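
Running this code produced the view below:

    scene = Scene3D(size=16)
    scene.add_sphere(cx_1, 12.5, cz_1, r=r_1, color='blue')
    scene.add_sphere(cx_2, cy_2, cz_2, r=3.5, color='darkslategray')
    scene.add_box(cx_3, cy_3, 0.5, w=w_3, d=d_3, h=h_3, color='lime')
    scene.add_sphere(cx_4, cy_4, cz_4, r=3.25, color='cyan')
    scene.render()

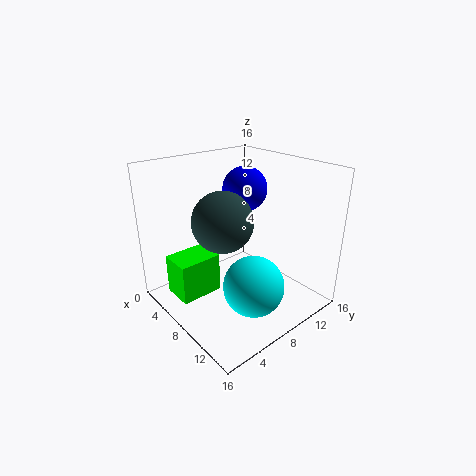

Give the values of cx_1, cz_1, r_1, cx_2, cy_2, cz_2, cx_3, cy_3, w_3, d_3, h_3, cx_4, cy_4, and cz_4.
cx_1 = 4; cz_1 = 11.75; r_1 = 2.75; cx_2 = 6.25; cy_2 = 7.25; cz_2 = 9.5; cx_3 = 2; cy_3 = 2; w_3 = 3.75; d_3 = 5; h_3 = 4.75; cx_4 = 11.75; cy_4 = 7; cz_4 = 4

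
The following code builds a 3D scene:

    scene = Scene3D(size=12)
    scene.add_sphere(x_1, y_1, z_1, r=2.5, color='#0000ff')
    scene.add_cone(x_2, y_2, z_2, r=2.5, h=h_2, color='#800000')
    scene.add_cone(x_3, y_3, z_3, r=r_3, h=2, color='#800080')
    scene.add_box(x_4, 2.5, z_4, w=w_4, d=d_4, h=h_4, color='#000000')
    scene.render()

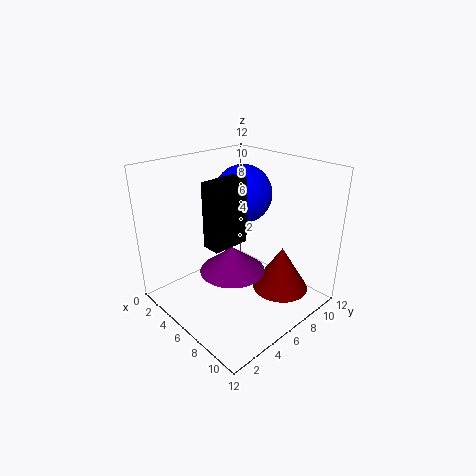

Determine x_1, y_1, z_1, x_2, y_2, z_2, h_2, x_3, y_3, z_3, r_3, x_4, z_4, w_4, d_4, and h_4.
x_1 = 4.5
y_1 = 8
z_1 = 9
x_2 = 8
y_2 = 9.5
z_2 = 0.5
h_2 = 4
x_3 = 7.5
y_3 = 4
z_3 = 4.5
r_3 = 2.5
x_4 = 6
z_4 = 6.5
w_4 = 1.5
d_4 = 3
h_4 = 5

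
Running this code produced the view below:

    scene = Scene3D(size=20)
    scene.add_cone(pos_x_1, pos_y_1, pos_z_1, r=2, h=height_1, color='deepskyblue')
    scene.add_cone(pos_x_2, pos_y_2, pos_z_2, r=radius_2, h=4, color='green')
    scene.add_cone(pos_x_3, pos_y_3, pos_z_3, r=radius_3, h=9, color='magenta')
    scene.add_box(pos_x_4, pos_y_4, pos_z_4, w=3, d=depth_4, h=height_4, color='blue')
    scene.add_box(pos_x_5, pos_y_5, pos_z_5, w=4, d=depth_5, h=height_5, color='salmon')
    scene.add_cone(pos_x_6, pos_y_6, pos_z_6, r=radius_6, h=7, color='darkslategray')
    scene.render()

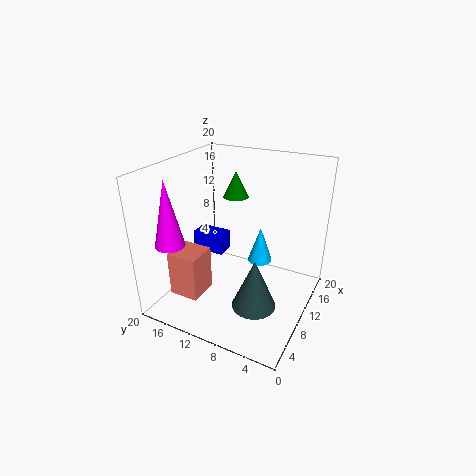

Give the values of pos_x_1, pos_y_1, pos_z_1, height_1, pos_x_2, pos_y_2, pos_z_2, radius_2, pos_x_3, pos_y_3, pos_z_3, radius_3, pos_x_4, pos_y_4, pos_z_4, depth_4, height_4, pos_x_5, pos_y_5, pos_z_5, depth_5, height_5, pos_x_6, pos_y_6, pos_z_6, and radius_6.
pos_x_1 = 18
pos_y_1 = 10
pos_z_1 = 2
height_1 = 6
pos_x_2 = 17
pos_y_2 = 14
pos_z_2 = 13
radius_2 = 2
pos_x_3 = 4
pos_y_3 = 17
pos_z_3 = 10
radius_3 = 2
pos_x_4 = 12
pos_y_4 = 14
pos_z_4 = 5
depth_4 = 5
height_4 = 3
pos_x_5 = 2
pos_y_5 = 12
pos_z_5 = 4
depth_5 = 4
height_5 = 6
pos_x_6 = 7
pos_y_6 = 6
pos_z_6 = 2
radius_6 = 3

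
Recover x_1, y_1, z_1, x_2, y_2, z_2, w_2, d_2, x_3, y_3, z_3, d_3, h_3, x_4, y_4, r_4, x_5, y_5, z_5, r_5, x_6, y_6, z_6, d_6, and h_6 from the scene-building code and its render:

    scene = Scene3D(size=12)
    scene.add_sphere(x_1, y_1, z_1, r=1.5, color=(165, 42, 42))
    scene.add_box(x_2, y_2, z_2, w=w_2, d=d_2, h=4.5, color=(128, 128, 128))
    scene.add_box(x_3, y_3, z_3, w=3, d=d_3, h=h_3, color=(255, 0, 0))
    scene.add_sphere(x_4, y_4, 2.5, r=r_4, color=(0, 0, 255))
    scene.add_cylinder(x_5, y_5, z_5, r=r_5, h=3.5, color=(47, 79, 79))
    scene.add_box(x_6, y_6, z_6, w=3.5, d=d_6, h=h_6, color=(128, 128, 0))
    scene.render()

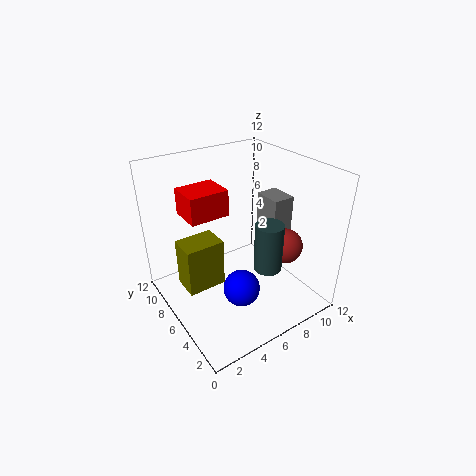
x_1 = 9.5, y_1 = 4, z_1 = 5, x_2 = 9.5, y_2 = 5.5, z_2 = 4, w_2 = 2, d_2 = 2.5, x_3 = 1.5, y_3 = 5, z_3 = 9, d_3 = 2.5, h_3 = 2, x_4 = 5, y_4 = 4, r_4 = 1.5, x_5 = 5.5, y_5 = 1.5, z_5 = 6, r_5 = 1, x_6 = 2, y_6 = 7.5, z_6 = 0.5, d_6 = 2.5, h_6 = 4.5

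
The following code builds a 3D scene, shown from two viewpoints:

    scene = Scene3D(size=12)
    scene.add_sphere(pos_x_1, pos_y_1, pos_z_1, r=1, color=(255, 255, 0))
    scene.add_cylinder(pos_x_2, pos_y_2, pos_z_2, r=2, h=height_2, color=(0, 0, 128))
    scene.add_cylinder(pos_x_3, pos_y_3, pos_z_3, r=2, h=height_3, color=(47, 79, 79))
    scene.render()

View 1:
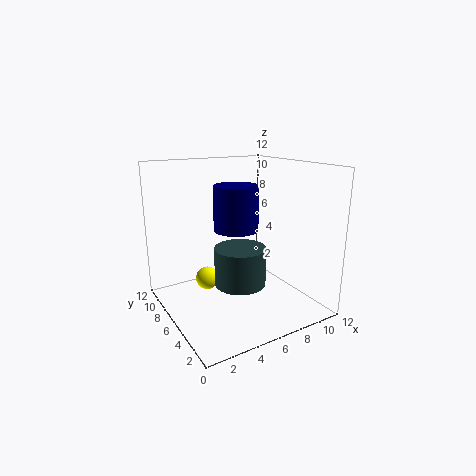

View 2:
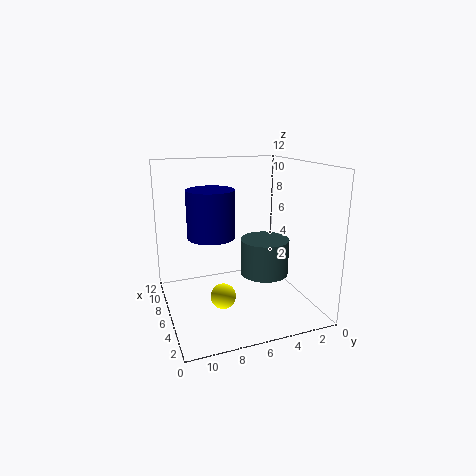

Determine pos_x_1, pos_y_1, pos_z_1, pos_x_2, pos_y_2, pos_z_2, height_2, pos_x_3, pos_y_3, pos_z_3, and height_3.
pos_x_1 = 4; pos_y_1 = 8; pos_z_1 = 2; pos_x_2 = 7; pos_y_2 = 8; pos_z_2 = 6; height_2 = 4; pos_x_3 = 5; pos_y_3 = 4; pos_z_3 = 3; height_3 = 3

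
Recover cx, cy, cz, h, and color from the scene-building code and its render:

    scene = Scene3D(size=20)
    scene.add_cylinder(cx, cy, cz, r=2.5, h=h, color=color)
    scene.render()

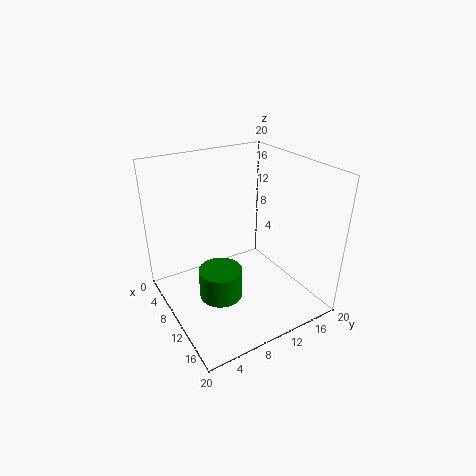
cx = 16
cy = 4
cz = 7
h = 3.5
color = 'green'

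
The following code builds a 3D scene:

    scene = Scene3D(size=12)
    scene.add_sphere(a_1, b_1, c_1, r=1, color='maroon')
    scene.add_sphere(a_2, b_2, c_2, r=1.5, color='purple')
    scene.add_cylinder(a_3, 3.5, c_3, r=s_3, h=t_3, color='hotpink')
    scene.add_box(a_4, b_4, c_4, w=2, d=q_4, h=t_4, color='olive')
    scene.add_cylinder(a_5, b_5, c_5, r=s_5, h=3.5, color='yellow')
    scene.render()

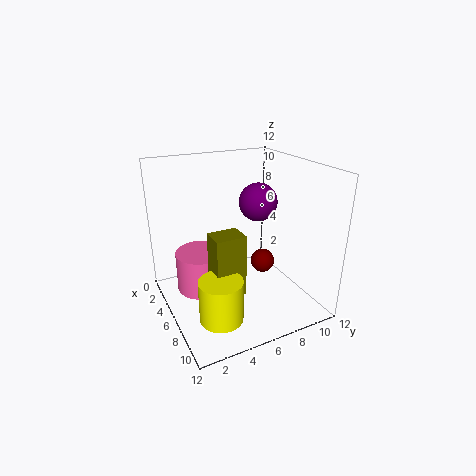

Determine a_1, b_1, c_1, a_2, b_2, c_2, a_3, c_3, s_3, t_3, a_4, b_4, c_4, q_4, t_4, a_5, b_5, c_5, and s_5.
a_1 = 6.75; b_1 = 8; c_1 = 3.75; a_2 = 7; b_2 = 7.25; c_2 = 9.25; a_3 = 3.75; c_3 = 0.75; s_3 = 2.25; t_3 = 3.5; a_4 = 6; b_4 = 3.25; c_4 = 1.75; q_4 = 2.5; t_4 = 5.25; a_5 = 8.5; b_5 = 3.25; c_5 = 0.5; s_5 = 1.75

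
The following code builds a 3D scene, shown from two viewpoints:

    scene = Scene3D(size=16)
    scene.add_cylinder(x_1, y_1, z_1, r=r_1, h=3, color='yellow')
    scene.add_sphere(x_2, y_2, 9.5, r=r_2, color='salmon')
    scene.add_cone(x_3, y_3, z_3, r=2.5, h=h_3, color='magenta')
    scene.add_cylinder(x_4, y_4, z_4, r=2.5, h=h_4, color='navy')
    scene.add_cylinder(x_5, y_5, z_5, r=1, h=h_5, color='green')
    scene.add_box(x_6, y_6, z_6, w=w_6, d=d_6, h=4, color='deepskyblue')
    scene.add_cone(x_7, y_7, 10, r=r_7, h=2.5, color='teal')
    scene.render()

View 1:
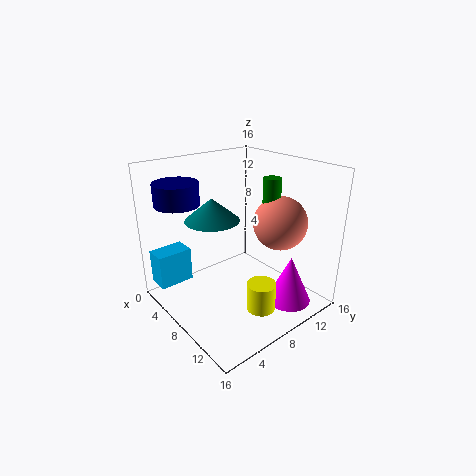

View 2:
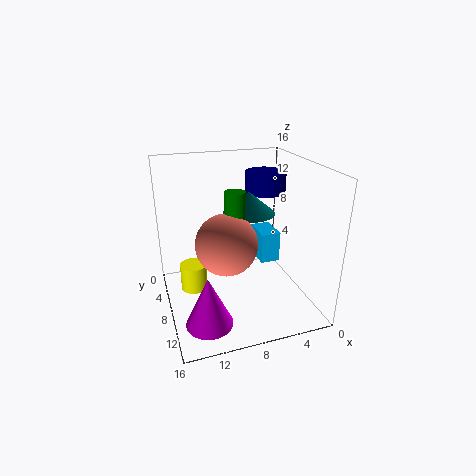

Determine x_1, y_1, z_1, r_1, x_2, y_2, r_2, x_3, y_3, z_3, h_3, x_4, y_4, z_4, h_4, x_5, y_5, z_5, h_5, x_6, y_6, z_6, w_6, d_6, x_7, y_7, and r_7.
x_1 = 13, y_1 = 7, z_1 = 2, r_1 = 1.5, x_2 = 10.5, y_2 = 12, r_2 = 3, x_3 = 12.5, y_3 = 12, z_3 = 0.5, h_3 = 5.5, x_4 = 3, y_4 = 3.5, z_4 = 11.5, h_4 = 2.5, x_5 = 9.5, y_5 = 11.5, z_5 = 8, h_5 = 6.5, x_6 = 1, y_6 = 0.5, z_6 = 2, w_6 = 2.5, d_6 = 4, x_7 = 6, y_7 = 6, r_7 = 3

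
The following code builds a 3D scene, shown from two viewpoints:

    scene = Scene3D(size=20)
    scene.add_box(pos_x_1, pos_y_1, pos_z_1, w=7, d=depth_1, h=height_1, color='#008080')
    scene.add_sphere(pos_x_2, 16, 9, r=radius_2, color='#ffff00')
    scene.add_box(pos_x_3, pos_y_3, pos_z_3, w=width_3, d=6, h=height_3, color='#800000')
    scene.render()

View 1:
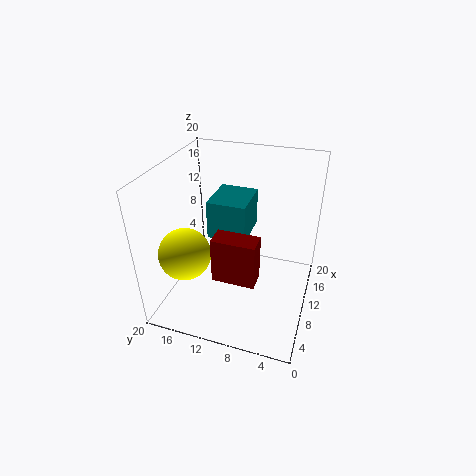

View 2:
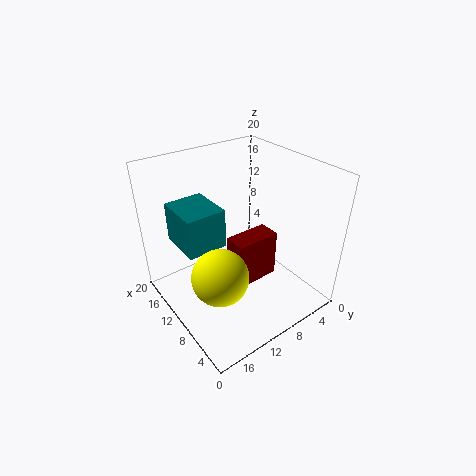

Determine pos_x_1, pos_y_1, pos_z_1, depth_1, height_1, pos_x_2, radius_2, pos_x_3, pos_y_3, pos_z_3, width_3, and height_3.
pos_x_1 = 13
pos_y_1 = 10
pos_z_1 = 7
depth_1 = 6
height_1 = 6
pos_x_2 = 5.5
radius_2 = 3.5
pos_x_3 = 6
pos_y_3 = 6.5
pos_z_3 = 5
width_3 = 3
height_3 = 6.5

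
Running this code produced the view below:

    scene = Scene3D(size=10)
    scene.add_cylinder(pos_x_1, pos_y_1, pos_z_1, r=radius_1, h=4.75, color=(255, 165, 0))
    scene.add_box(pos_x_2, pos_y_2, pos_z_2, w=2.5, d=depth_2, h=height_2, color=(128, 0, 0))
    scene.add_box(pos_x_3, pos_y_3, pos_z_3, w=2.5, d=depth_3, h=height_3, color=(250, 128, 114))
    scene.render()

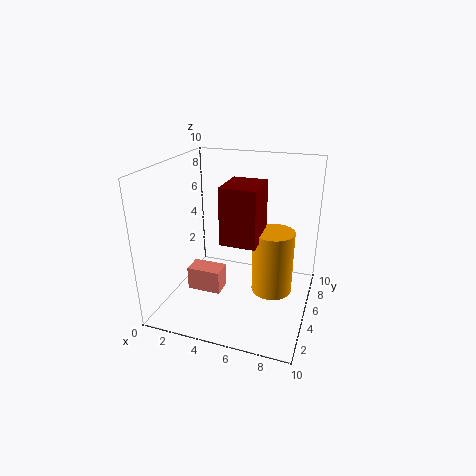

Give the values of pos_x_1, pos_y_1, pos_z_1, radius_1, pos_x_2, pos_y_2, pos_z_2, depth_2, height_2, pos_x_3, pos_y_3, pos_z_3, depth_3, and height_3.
pos_x_1 = 7.25
pos_y_1 = 6.25
pos_z_1 = 0.5
radius_1 = 1.5
pos_x_2 = 4
pos_y_2 = 4
pos_z_2 = 4.75
depth_2 = 3
height_2 = 4
pos_x_3 = 1.25
pos_y_3 = 4.25
pos_z_3 = 0.5
depth_3 = 1.5
height_3 = 1.75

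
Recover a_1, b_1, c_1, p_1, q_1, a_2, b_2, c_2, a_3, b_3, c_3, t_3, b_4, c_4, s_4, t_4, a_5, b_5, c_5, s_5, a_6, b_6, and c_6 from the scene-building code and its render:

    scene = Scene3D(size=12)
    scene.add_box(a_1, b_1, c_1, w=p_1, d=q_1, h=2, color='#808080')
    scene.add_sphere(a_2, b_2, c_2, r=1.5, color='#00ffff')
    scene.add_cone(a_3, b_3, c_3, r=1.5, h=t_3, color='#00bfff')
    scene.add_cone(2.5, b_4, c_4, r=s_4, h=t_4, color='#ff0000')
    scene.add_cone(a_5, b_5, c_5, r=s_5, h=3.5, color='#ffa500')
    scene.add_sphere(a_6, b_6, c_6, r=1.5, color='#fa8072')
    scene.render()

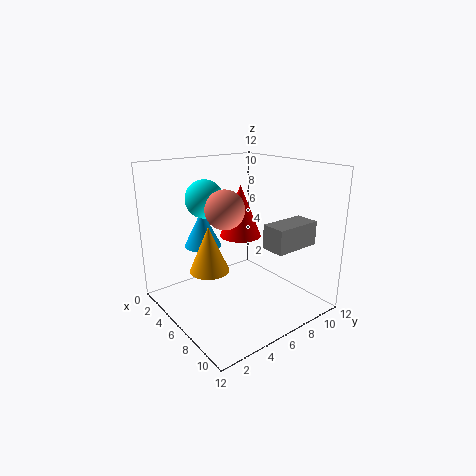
a_1 = 8; b_1 = 7; c_1 = 5.5; p_1 = 2; q_1 = 4; a_2 = 5; b_2 = 3.5; c_2 = 9.5; a_3 = 4.5; b_3 = 3.5; c_3 = 5.5; t_3 = 3; b_4 = 9; c_4 = 4.5; s_4 = 2; t_4 = 5; a_5 = 7; b_5 = 2.5; c_5 = 4.5; s_5 = 1.5; a_6 = 7; b_6 = 4; c_6 = 9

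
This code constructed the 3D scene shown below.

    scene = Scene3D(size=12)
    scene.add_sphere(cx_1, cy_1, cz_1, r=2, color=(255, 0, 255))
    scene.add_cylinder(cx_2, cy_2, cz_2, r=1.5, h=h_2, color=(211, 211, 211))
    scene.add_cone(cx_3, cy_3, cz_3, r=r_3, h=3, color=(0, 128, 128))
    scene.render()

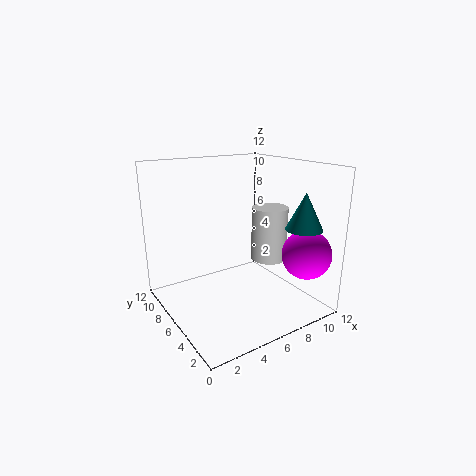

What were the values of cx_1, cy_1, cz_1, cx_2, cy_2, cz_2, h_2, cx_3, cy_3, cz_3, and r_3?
cx_1 = 10
cy_1 = 2
cz_1 = 5
cx_2 = 8.5
cy_2 = 5
cz_2 = 4
h_2 = 4.5
cx_3 = 10
cy_3 = 2.5
cz_3 = 7
r_3 = 1.5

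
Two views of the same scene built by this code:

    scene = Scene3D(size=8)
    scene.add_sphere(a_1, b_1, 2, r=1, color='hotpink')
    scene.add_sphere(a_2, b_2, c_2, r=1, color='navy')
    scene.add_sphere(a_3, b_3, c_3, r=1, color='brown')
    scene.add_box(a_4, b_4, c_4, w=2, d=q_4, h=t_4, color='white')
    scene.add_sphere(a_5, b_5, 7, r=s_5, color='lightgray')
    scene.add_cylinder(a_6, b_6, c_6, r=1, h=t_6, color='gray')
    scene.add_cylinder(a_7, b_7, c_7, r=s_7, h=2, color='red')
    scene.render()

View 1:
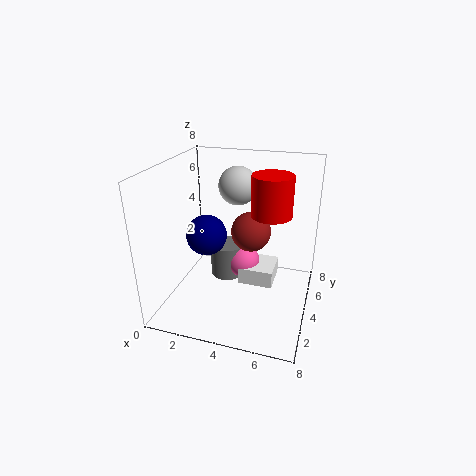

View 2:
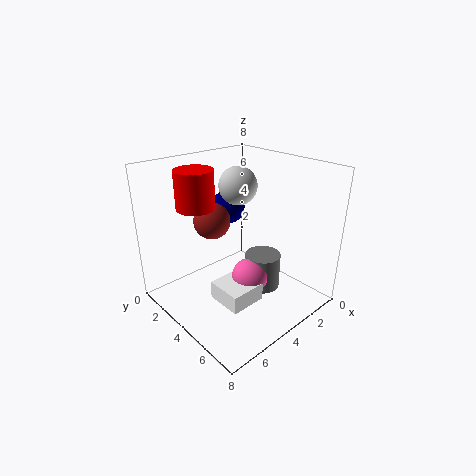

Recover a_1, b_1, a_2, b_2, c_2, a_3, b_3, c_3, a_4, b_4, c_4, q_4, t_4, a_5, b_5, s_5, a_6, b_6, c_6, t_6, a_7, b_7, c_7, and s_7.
a_1 = 4; b_1 = 5; a_2 = 3; b_2 = 2; c_2 = 5; a_3 = 5; b_3 = 3; c_3 = 5; a_4 = 4; b_4 = 4; c_4 = 1; q_4 = 2; t_4 = 1; a_5 = 4; b_5 = 4; s_5 = 1; a_6 = 3; b_6 = 5; c_6 = 1; t_6 = 2; a_7 = 6; b_7 = 3; c_7 = 6; s_7 = 1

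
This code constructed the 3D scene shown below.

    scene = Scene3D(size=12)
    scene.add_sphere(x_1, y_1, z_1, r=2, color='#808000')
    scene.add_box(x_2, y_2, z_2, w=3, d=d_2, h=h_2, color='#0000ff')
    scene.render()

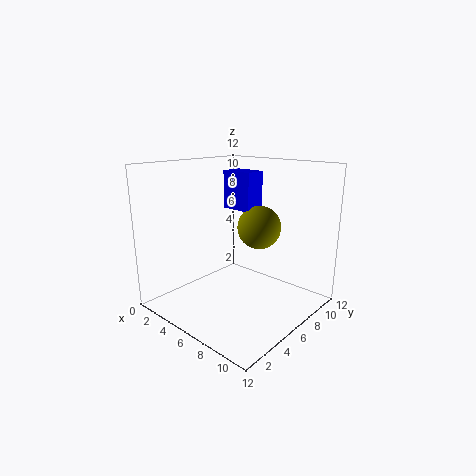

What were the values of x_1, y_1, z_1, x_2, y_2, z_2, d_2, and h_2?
x_1 = 5.5, y_1 = 9.5, z_1 = 6, x_2 = 2, y_2 = 8.5, z_2 = 7.5, d_2 = 2, h_2 = 3.5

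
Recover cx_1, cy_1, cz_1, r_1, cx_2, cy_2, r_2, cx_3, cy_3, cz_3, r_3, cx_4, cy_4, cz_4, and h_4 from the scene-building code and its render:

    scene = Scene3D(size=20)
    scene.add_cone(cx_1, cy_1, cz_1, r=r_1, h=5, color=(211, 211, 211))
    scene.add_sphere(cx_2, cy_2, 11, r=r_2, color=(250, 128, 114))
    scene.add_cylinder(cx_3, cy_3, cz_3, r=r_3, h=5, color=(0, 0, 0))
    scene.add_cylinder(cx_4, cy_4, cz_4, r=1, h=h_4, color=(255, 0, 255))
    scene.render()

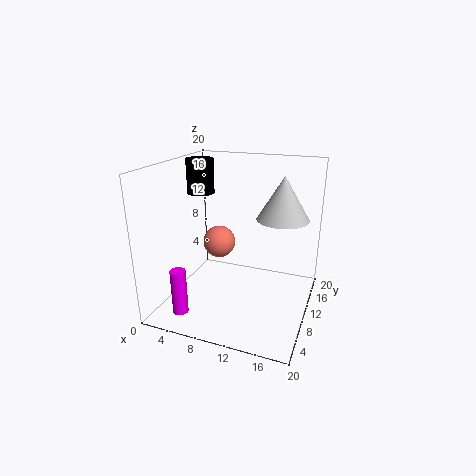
cx_1 = 17; cy_1 = 6; cz_1 = 15; r_1 = 3; cx_2 = 9; cy_2 = 6; r_2 = 2; cx_3 = 3; cy_3 = 13; cz_3 = 15; r_3 = 2; cx_4 = 5; cy_4 = 2; cz_4 = 2; h_4 = 6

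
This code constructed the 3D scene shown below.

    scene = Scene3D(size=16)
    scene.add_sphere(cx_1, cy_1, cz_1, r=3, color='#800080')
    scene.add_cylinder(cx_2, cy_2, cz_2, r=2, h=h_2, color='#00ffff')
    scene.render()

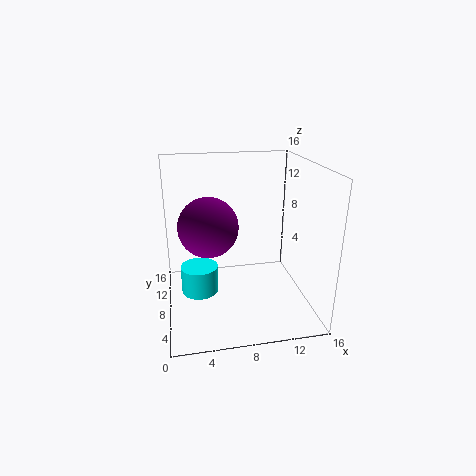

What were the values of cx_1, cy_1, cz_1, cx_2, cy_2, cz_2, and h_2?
cx_1 = 4.5
cy_1 = 5.5
cz_1 = 10.5
cx_2 = 3.5
cy_2 = 7
cz_2 = 2.5
h_2 = 3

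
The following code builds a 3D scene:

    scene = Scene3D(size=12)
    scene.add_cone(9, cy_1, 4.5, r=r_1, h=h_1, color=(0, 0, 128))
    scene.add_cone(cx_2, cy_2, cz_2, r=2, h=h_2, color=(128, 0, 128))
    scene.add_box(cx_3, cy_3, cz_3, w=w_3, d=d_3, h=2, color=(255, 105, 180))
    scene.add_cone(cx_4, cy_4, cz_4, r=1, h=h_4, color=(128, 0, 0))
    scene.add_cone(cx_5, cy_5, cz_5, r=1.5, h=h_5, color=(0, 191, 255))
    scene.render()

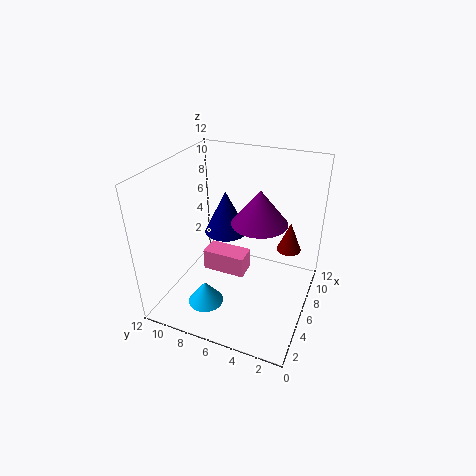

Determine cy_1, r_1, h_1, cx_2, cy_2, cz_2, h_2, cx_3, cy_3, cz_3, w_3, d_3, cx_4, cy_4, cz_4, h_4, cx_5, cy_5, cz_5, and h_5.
cy_1 = 8.5; r_1 = 2; h_1 = 4; cx_2 = 4; cy_2 = 3.5; cz_2 = 9; h_2 = 2.5; cx_3 = 7; cy_3 = 6; cz_3 = 1; w_3 = 2; d_3 = 4; cx_4 = 7.5; cy_4 = 2; cz_4 = 5; h_4 = 2.5; cx_5 = 3.5; cy_5 = 8; cz_5 = 0.5; h_5 = 2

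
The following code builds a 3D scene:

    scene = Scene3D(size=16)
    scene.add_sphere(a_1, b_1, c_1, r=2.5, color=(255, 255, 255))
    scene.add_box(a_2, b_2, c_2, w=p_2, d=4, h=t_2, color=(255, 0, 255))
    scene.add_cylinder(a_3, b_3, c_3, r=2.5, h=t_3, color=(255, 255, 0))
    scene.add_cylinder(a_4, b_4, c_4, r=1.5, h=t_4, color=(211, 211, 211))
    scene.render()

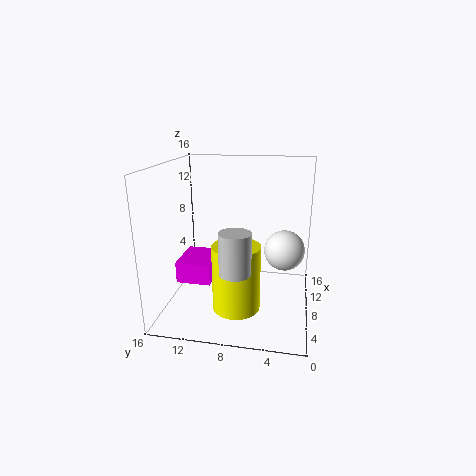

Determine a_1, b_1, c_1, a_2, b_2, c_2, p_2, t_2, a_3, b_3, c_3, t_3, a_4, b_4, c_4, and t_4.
a_1 = 12.5, b_1 = 3, c_1 = 5, a_2 = 6.5, b_2 = 11, c_2 = 2.5, p_2 = 5, t_2 = 2.5, a_3 = 4.5, b_3 = 7.5, c_3 = 1.5, t_3 = 7, a_4 = 1.5, b_4 = 7, c_4 = 7, t_4 = 4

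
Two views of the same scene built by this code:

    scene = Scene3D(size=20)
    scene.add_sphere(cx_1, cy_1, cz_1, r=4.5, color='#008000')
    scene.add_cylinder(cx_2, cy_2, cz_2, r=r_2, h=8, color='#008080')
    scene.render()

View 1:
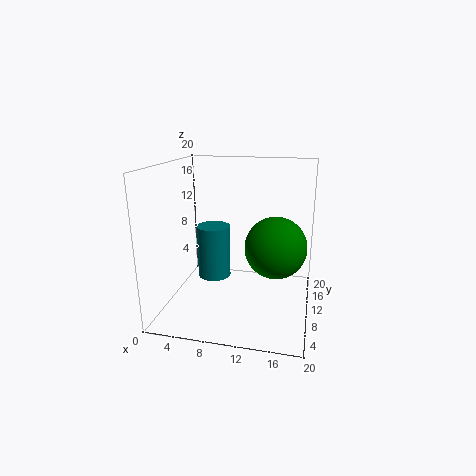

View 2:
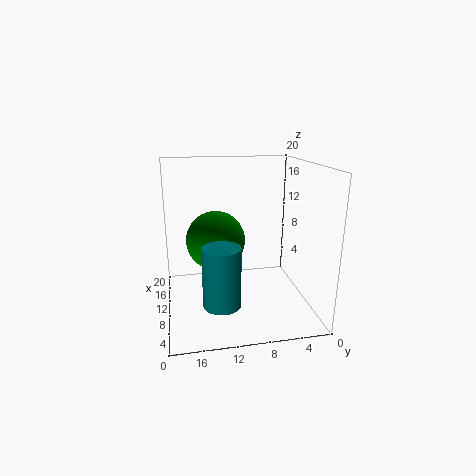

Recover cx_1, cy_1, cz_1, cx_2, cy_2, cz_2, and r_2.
cx_1 = 15
cy_1 = 12.5
cz_1 = 8
cx_2 = 5.5
cy_2 = 13
cz_2 = 2.5
r_2 = 2.5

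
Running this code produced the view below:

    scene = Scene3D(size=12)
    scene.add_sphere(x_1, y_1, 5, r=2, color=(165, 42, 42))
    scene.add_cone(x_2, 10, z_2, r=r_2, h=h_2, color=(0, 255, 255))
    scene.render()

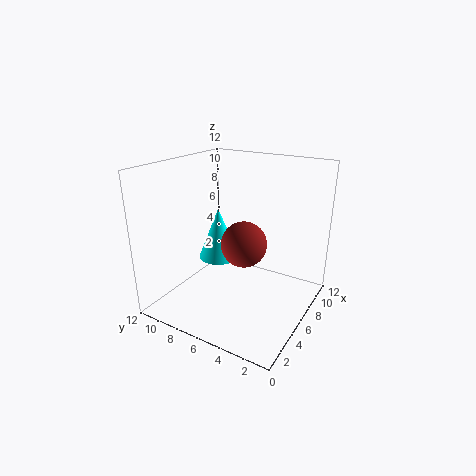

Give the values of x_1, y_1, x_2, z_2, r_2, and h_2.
x_1 = 7
y_1 = 6
x_2 = 9
z_2 = 2
r_2 = 2
h_2 = 5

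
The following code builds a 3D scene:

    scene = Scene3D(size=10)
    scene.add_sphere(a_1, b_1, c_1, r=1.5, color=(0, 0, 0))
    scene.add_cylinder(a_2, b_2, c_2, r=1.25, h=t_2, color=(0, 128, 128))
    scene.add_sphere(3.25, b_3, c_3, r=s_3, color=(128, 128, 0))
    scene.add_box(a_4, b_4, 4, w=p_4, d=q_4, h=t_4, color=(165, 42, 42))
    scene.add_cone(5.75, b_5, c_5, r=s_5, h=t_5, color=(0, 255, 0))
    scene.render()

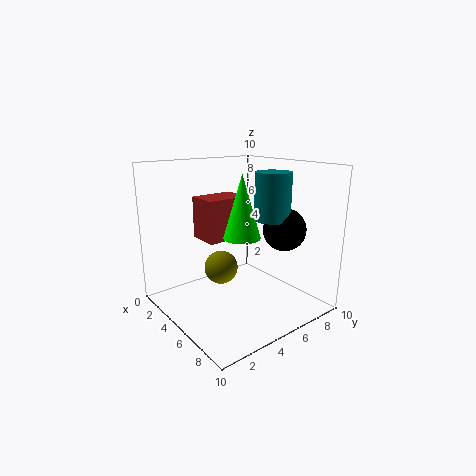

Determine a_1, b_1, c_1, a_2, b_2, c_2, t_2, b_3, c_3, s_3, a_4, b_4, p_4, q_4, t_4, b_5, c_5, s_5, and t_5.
a_1 = 6.75; b_1 = 7.75; c_1 = 5.5; a_2 = 6.25; b_2 = 7; c_2 = 6.25; t_2 = 3.25; b_3 = 4.75; c_3 = 2.25; s_3 = 1.25; a_4 = 0.25; b_4 = 4.25; p_4 = 2.5; q_4 = 3.5; t_4 = 3.25; b_5 = 4.75; c_5 = 5.25; s_5 = 1.25; t_5 = 4.25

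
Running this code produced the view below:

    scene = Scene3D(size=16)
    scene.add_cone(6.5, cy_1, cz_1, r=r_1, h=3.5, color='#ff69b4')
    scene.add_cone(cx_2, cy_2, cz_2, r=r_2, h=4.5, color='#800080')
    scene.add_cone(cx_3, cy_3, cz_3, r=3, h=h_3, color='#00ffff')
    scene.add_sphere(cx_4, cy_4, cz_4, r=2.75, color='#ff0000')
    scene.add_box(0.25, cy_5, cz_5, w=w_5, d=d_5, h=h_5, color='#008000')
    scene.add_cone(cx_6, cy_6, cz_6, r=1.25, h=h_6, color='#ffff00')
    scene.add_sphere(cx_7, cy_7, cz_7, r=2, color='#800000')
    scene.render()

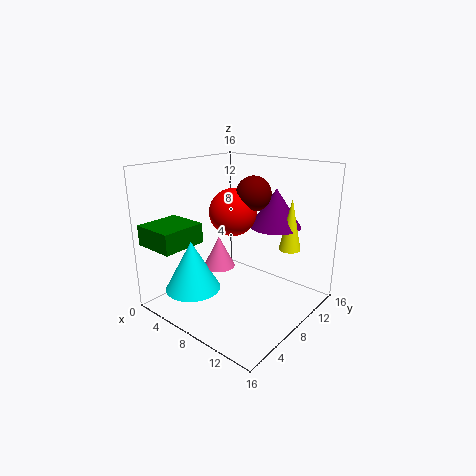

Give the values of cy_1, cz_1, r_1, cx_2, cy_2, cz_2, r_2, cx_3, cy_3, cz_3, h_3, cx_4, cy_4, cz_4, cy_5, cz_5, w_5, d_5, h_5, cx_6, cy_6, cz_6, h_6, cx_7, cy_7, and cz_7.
cy_1 = 6.5; cz_1 = 4.75; r_1 = 1.75; cx_2 = 9.75; cy_2 = 12.75; cz_2 = 8.5; r_2 = 3; cx_3 = 5.25; cy_3 = 3.5; cz_3 = 2.75; h_3 = 5.5; cx_4 = 6; cy_4 = 9.5; cz_4 = 10.25; cy_5 = 0.5; cz_5 = 7.5; w_5 = 4.75; d_5 = 5; h_5 = 2.25; cx_6 = 12; cy_6 = 12.5; cz_6 = 6.25; h_6 = 6; cx_7 = 8; cy_7 = 10.75; cz_7 = 12.5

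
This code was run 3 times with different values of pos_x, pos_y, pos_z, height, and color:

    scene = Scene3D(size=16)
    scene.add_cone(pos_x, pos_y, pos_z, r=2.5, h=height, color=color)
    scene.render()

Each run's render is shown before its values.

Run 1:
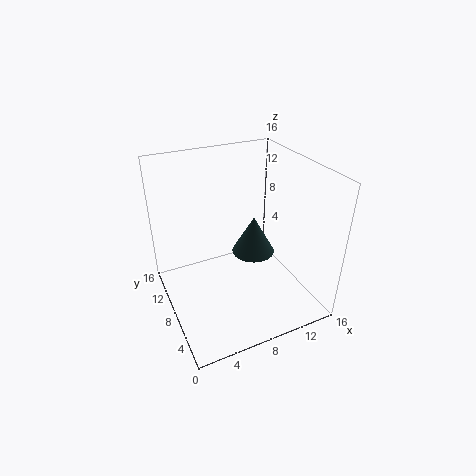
pos_x = 10.5
pos_y = 9
pos_z = 5
height = 4.5
color = 'darkslategray'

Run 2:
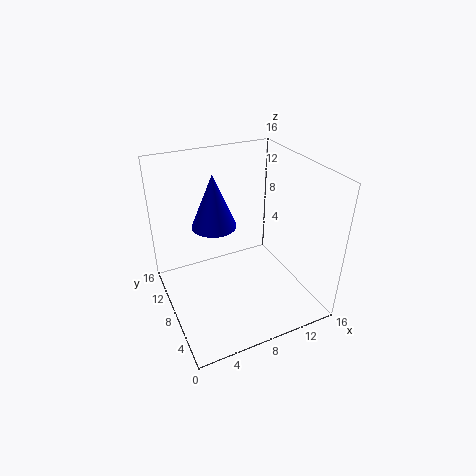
pos_x = 6
pos_y = 10
pos_z = 9
height = 6
color = 'blue'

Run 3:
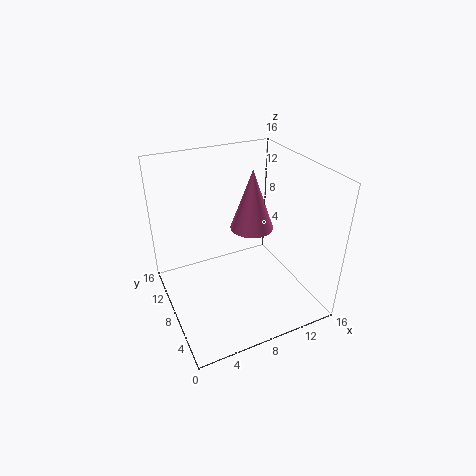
pos_x = 10.5
pos_y = 9.5
pos_z = 8
height = 7
color = 'hotpink'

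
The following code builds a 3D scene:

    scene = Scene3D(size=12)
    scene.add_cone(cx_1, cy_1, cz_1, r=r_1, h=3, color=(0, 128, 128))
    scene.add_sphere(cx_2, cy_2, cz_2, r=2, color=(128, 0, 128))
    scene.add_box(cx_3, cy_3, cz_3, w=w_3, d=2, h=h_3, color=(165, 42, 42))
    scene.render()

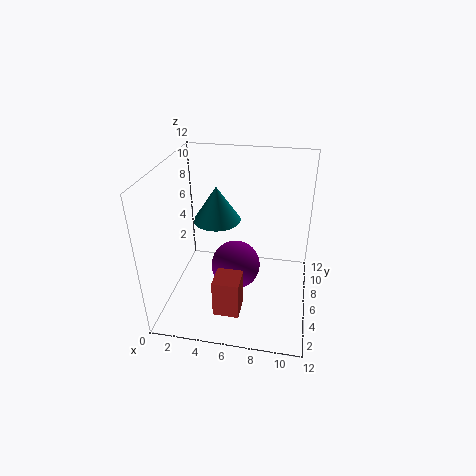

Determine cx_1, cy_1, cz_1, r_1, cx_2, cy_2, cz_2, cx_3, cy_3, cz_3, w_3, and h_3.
cx_1 = 4, cy_1 = 7, cz_1 = 7, r_1 = 2, cx_2 = 6, cy_2 = 5, cz_2 = 4, cx_3 = 5, cy_3 = 1, cz_3 = 2, w_3 = 2, h_3 = 3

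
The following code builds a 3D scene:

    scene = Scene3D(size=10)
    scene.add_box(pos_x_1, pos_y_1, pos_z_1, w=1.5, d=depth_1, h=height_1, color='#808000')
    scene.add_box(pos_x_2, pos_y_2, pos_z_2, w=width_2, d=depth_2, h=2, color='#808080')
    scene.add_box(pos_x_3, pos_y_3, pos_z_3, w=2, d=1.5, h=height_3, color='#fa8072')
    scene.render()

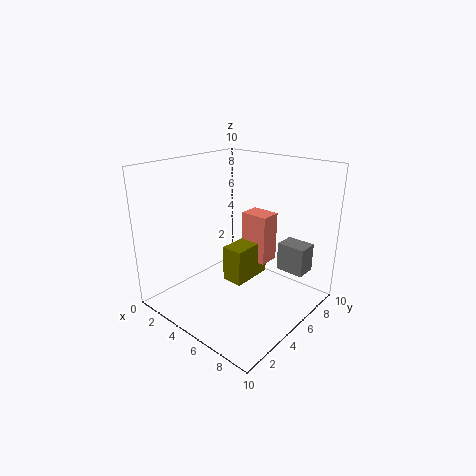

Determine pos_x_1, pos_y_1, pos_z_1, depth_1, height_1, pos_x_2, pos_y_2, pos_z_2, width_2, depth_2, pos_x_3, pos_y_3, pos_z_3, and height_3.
pos_x_1 = 4.5; pos_y_1 = 4; pos_z_1 = 2; depth_1 = 3; height_1 = 2.5; pos_x_2 = 7; pos_y_2 = 7; pos_z_2 = 2.5; width_2 = 2; depth_2 = 1.5; pos_x_3 = 4.5; pos_y_3 = 6; pos_z_3 = 3; height_3 = 3.5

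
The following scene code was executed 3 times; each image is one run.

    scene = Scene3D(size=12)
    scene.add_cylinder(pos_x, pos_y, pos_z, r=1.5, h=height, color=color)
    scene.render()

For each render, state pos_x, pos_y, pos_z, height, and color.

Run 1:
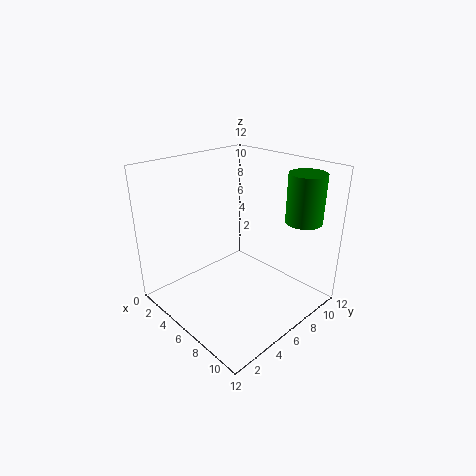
pos_x = 9.75; pos_y = 9.75; pos_z = 7.5; height = 4; color = 'green'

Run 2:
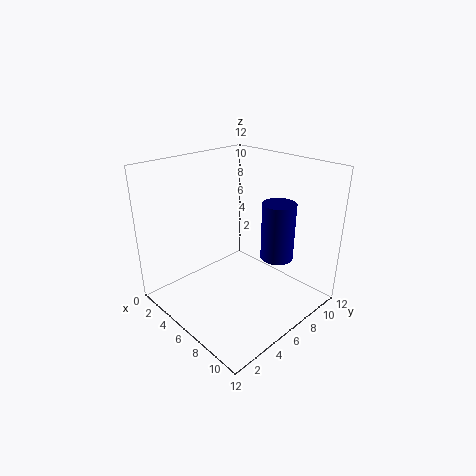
pos_x = 7; pos_y = 10; pos_z = 3; height = 5.25; color = 'navy'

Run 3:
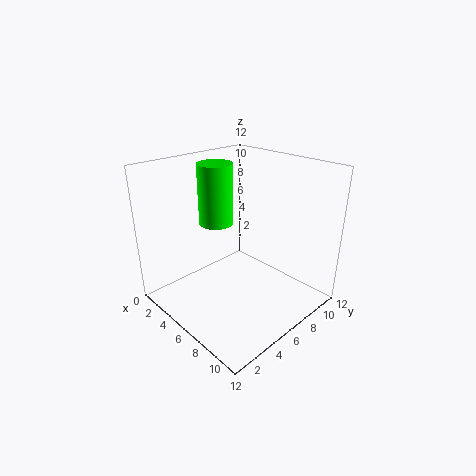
pos_x = 3.25; pos_y = 6; pos_z = 6.5; height = 5.25; color = 'lime'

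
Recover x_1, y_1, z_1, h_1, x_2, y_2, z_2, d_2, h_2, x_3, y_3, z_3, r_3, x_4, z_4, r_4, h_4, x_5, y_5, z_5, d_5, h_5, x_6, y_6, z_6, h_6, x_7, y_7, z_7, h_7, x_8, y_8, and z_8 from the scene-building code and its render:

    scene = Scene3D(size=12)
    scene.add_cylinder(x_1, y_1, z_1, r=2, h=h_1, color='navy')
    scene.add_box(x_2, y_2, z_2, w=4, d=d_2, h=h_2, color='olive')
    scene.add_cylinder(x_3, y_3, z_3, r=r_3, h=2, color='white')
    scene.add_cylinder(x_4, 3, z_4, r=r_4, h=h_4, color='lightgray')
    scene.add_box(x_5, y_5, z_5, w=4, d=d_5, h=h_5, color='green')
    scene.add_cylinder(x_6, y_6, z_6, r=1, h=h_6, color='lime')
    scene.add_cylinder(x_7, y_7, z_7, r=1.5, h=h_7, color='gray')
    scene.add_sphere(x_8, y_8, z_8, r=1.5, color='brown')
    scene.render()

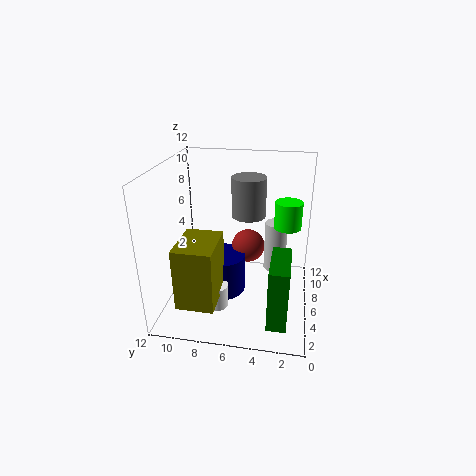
x_1 = 6.5; y_1 = 7.5; z_1 = 0.5; h_1 = 3.5; x_2 = 1; y_2 = 7; z_2 = 2; d_2 = 3; h_2 = 5; x_3 = 4; y_3 = 7.5; z_3 = 0.5; r_3 = 1; x_4 = 8.5; z_4 = 2; r_4 = 1; h_4 = 4.5; x_5 = 1; y_5 = 1.5; z_5 = 1; d_5 = 1.5; h_5 = 5; x_6 = 4.5; y_6 = 2; z_6 = 8; h_6 = 2; x_7 = 8.5; y_7 = 5.5; z_7 = 7; h_7 = 3.5; x_8 = 8.5; y_8 = 5.5; z_8 = 4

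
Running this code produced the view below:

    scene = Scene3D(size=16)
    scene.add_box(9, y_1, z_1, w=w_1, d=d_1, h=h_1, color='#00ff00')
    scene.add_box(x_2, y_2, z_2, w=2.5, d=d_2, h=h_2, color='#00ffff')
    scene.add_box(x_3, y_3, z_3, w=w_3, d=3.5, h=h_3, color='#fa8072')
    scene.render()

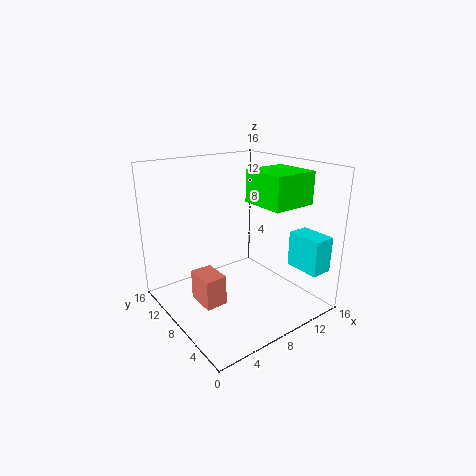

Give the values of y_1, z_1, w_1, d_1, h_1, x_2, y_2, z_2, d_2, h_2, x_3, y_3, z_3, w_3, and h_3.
y_1 = 3; z_1 = 12; w_1 = 5; d_1 = 5; h_1 = 3.5; x_2 = 13; y_2 = 1; z_2 = 4.5; d_2 = 4; h_2 = 4; x_3 = 3.5; y_3 = 7.5; z_3 = 0.5; w_3 = 2.5; h_3 = 3.5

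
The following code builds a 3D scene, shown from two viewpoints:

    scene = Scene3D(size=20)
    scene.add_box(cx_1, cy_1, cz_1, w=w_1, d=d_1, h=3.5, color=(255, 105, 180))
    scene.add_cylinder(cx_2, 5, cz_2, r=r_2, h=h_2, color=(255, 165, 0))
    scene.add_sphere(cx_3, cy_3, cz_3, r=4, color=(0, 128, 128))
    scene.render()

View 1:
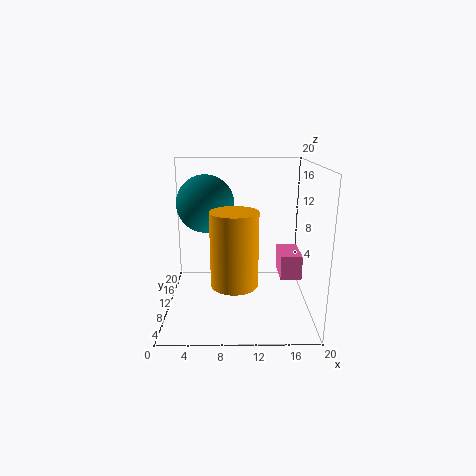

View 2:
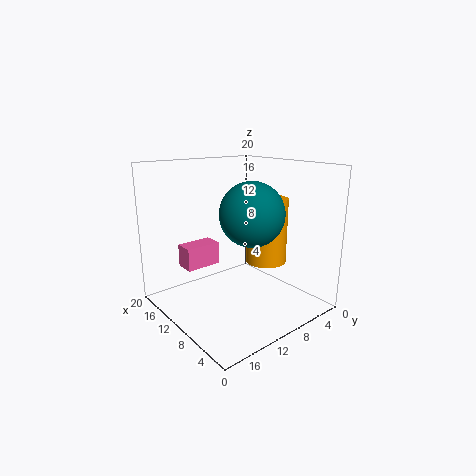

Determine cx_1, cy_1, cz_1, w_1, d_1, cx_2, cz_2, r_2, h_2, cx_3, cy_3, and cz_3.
cx_1 = 16, cy_1 = 9, cz_1 = 4, w_1 = 3, d_1 = 5.5, cx_2 = 9.5, cz_2 = 5.5, r_2 = 3, h_2 = 9.5, cx_3 = 5.5, cy_3 = 11.5, cz_3 = 14.5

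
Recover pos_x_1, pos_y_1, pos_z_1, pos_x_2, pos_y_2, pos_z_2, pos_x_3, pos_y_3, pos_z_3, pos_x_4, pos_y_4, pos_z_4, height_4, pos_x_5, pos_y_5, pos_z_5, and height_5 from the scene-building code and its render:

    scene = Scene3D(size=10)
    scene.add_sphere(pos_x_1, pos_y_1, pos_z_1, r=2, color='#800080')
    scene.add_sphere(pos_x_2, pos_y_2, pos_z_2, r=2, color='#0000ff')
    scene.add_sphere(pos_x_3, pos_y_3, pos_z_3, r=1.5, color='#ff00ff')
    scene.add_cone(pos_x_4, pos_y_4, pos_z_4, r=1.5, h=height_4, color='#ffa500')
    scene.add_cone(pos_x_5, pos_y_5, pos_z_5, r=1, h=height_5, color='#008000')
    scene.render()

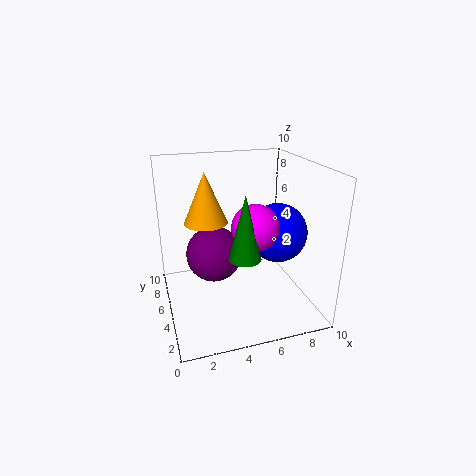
pos_x_1 = 3.5; pos_y_1 = 6; pos_z_1 = 3.5; pos_x_2 = 7.5; pos_y_2 = 4; pos_z_2 = 5.5; pos_x_3 = 5.5; pos_y_3 = 3; pos_z_3 = 6.5; pos_x_4 = 3; pos_y_4 = 6; pos_z_4 = 6; height_4 = 3.5; pos_x_5 = 4.5; pos_y_5 = 2; pos_z_5 = 5; height_5 = 4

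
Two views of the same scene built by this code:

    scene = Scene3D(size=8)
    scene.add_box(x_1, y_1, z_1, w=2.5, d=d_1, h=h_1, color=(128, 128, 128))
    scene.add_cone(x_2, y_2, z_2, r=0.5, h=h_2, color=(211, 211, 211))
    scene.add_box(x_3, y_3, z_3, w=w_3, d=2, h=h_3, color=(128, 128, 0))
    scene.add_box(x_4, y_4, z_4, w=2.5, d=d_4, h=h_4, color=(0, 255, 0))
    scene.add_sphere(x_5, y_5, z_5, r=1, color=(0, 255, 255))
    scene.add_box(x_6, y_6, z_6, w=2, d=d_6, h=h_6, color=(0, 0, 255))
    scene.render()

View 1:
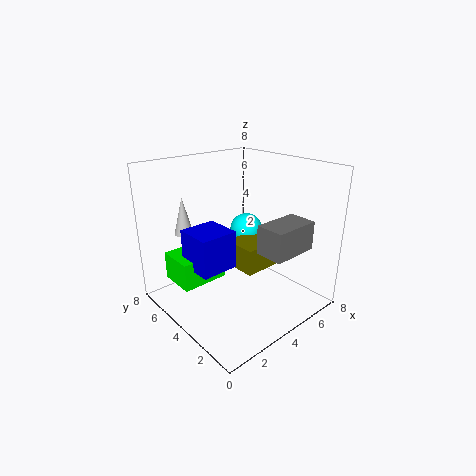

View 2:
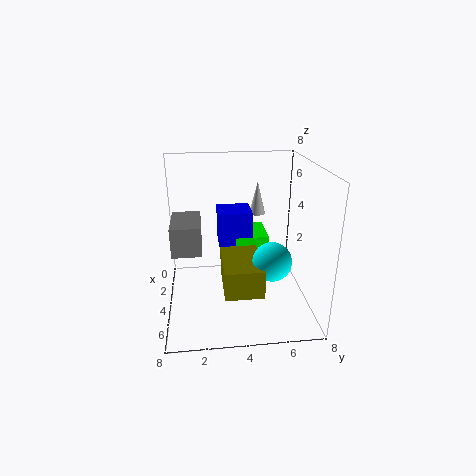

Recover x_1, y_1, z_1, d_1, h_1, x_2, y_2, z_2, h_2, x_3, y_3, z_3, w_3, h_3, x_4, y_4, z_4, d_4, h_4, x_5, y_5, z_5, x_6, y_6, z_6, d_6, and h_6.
x_1 = 3.5, y_1 = 0.5, z_1 = 4, d_1 = 1.5, h_1 = 1.5, x_2 = 1.5, y_2 = 5.5, z_2 = 4.5, h_2 = 2, x_3 = 4, y_3 = 3, z_3 = 2, w_3 = 3, h_3 = 1.5, x_4 = 0.5, y_4 = 4, z_4 = 2, d_4 = 2, h_4 = 1.5, x_5 = 6, y_5 = 5.5, z_5 = 3.5, x_6 = 1, y_6 = 3, z_6 = 3, d_6 = 2, h_6 = 2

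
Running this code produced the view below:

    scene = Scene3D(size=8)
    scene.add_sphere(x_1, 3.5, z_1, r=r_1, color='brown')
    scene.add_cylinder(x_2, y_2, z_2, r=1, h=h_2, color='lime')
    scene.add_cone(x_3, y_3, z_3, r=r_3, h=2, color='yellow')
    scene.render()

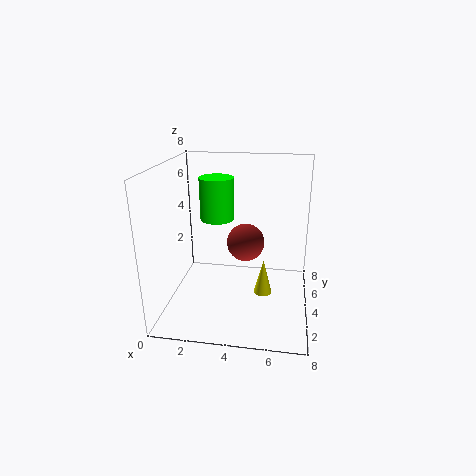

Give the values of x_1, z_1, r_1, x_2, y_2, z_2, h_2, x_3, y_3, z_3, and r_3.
x_1 = 4.5; z_1 = 4; r_1 = 1; x_2 = 2.5; y_2 = 5.5; z_2 = 4.5; h_2 = 2.5; x_3 = 5.5; y_3 = 3.5; z_3 = 1; r_3 = 0.5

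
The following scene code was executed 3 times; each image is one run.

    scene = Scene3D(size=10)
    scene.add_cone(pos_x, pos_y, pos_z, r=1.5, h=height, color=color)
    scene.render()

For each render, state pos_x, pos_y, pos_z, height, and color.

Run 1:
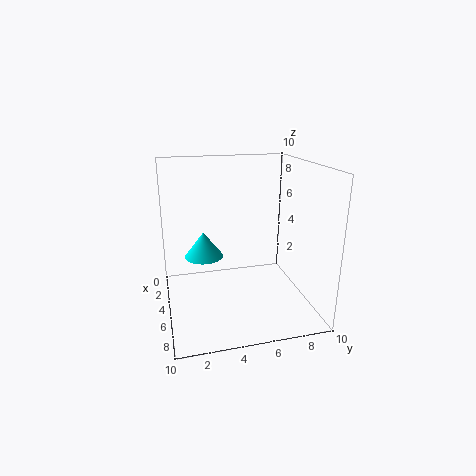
pos_x = 2; pos_y = 3; pos_z = 2.5; height = 2; color = 'cyan'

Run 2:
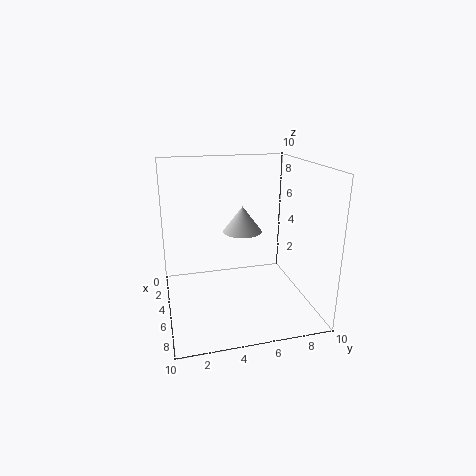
pos_x = 2.5; pos_y = 6; pos_z = 4.5; height = 2; color = 'lightgray'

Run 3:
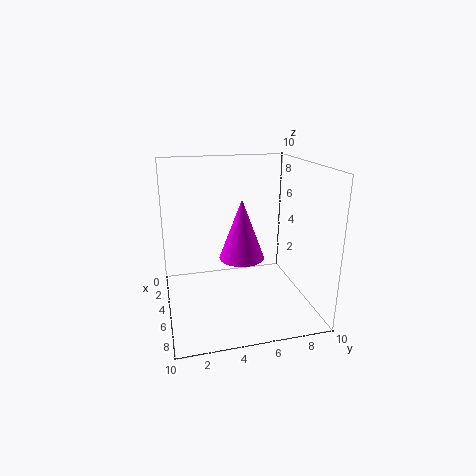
pos_x = 6; pos_y = 5; pos_z = 4; height = 4; color = 'magenta'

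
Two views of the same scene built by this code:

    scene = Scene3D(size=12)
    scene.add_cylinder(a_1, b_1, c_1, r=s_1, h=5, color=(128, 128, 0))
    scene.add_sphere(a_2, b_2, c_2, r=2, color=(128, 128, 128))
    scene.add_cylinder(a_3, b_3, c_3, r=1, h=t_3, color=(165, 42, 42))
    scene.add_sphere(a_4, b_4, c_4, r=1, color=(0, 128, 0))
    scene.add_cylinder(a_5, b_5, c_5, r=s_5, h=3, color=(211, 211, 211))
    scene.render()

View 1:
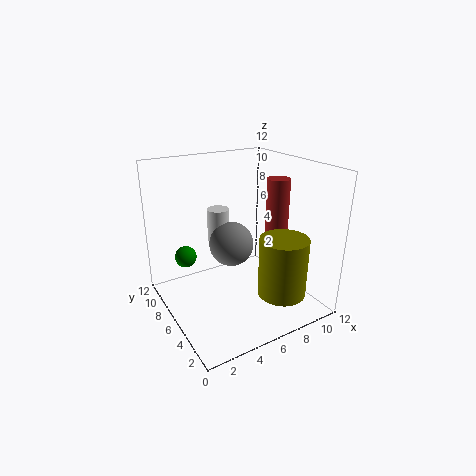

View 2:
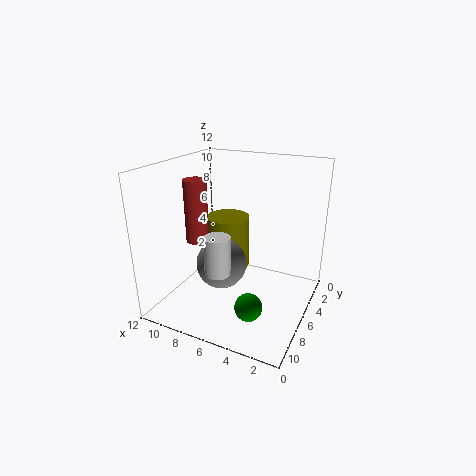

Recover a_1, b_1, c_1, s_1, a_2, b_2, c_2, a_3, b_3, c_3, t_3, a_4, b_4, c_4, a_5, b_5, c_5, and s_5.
a_1 = 8.5
b_1 = 3
c_1 = 1.5
s_1 = 2
a_2 = 6.5
b_2 = 8
c_2 = 4.5
a_3 = 10
b_3 = 6
c_3 = 5
t_3 = 5.5
a_4 = 3
b_4 = 10.5
c_4 = 3
a_5 = 6
b_5 = 9.5
c_5 = 4.5
s_5 = 1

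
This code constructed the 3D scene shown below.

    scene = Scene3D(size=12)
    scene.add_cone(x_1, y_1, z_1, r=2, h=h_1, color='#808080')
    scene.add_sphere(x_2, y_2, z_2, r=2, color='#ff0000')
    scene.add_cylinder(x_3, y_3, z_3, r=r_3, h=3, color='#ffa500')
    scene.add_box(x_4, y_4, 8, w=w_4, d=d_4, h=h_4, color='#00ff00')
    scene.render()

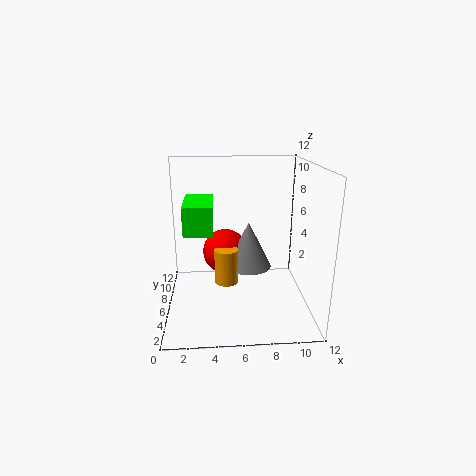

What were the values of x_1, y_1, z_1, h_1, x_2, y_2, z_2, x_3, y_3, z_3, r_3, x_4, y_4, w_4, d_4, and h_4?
x_1 = 7; y_1 = 7; z_1 = 3; h_1 = 4; x_2 = 5; y_2 = 8; z_2 = 4; x_3 = 5; y_3 = 6; z_3 = 2; r_3 = 1; x_4 = 2; y_4 = 1; w_4 = 2; d_4 = 4; h_4 = 2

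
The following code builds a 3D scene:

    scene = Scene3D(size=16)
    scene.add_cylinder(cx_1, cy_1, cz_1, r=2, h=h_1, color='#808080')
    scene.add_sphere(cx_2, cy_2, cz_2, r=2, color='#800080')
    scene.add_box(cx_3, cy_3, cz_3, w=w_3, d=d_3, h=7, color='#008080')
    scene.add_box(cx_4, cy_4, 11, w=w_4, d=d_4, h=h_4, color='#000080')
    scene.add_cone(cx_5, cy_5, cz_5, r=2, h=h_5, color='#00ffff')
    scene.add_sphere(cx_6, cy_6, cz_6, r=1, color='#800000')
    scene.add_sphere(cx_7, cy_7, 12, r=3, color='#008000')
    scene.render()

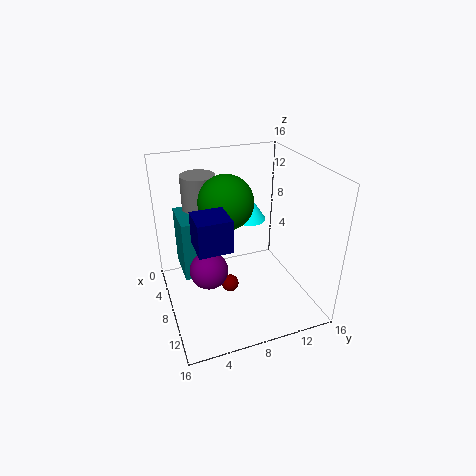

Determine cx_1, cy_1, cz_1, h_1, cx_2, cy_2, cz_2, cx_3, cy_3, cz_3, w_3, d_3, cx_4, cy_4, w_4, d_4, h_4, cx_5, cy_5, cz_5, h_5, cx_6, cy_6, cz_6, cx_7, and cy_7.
cx_1 = 3; cy_1 = 5; cz_1 = 9; h_1 = 5; cx_2 = 10; cy_2 = 4; cz_2 = 6; cx_3 = 2; cy_3 = 2; cz_3 = 3; w_3 = 5; d_3 = 2; cx_4 = 12; cy_4 = 2; w_4 = 3; d_4 = 3; h_4 = 3; cx_5 = 4; cy_5 = 11; cz_5 = 8; h_5 = 3; cx_6 = 8; cy_6 = 7; cz_6 = 2; cx_7 = 7; cy_7 = 7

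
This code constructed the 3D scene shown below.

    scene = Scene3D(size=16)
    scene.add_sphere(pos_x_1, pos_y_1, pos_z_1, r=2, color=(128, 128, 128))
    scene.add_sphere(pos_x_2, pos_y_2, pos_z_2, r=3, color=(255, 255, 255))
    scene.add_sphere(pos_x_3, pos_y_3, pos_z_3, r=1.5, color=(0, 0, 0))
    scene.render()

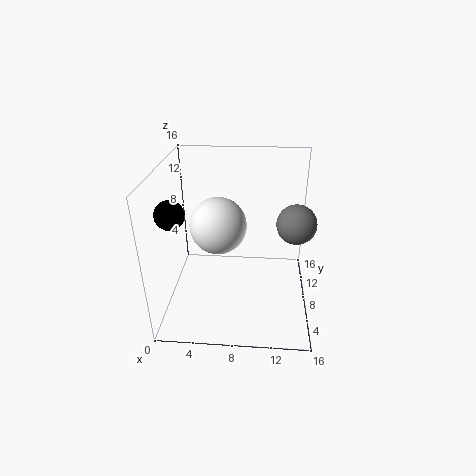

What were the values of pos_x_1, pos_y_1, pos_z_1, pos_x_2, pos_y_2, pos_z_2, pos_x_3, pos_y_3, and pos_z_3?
pos_x_1 = 14
pos_y_1 = 6
pos_z_1 = 11
pos_x_2 = 6
pos_y_2 = 7
pos_z_2 = 10
pos_x_3 = 1.5
pos_y_3 = 5
pos_z_3 = 12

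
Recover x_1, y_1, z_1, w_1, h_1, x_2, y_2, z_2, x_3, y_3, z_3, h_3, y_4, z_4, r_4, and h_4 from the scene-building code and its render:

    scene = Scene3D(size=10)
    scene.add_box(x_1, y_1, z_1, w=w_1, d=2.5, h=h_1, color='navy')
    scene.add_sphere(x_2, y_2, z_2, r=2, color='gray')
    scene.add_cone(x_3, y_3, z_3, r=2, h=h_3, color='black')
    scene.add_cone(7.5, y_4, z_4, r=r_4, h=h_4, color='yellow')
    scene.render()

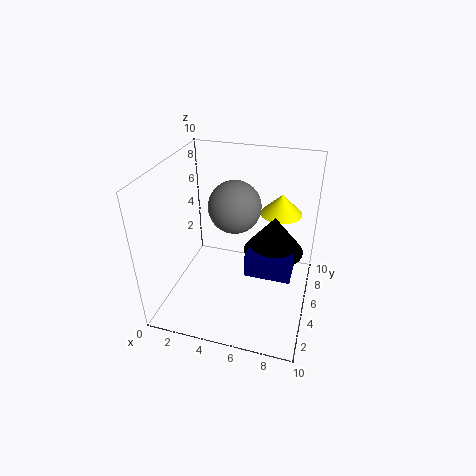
x_1 = 6
y_1 = 3
z_1 = 3.5
w_1 = 3
h_1 = 1.5
x_2 = 4
y_2 = 7.5
z_2 = 6
x_3 = 7.5
y_3 = 5
z_3 = 4.5
h_3 = 2.5
y_4 = 7.5
z_4 = 6
r_4 = 1.5
h_4 = 1.5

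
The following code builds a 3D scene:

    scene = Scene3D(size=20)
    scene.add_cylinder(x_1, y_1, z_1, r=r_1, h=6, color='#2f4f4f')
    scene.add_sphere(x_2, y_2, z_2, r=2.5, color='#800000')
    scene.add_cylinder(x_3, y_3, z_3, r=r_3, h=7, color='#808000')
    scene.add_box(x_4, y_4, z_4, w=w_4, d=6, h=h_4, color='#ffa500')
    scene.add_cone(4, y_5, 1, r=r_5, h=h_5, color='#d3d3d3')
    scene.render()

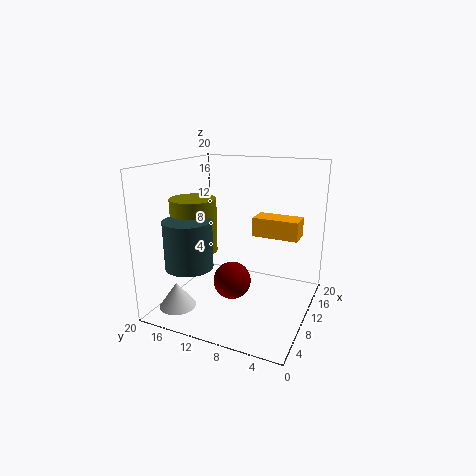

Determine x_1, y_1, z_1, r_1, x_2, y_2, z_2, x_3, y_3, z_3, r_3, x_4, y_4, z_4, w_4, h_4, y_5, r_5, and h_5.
x_1 = 3; y_1 = 13.5; z_1 = 8; r_1 = 3; x_2 = 7; y_2 = 9.5; z_2 = 5; x_3 = 6; y_3 = 14.5; z_3 = 9; r_3 = 3; x_4 = 9; y_4 = 1.5; z_4 = 11; w_4 = 3; h_4 = 2.5; y_5 = 16.5; r_5 = 2.5; h_5 = 3.5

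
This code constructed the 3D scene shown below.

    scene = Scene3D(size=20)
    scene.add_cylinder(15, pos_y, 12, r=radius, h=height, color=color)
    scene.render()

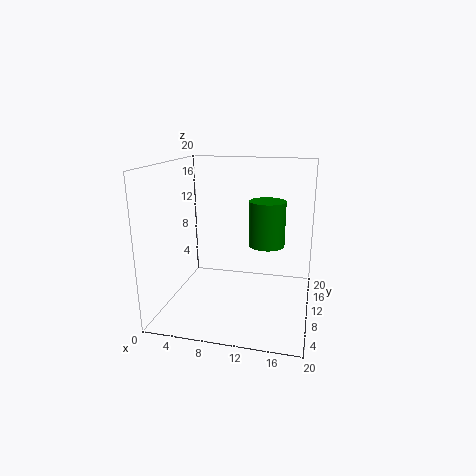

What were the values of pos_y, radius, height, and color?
pos_y = 3, radius = 2, height = 5, color = 'green'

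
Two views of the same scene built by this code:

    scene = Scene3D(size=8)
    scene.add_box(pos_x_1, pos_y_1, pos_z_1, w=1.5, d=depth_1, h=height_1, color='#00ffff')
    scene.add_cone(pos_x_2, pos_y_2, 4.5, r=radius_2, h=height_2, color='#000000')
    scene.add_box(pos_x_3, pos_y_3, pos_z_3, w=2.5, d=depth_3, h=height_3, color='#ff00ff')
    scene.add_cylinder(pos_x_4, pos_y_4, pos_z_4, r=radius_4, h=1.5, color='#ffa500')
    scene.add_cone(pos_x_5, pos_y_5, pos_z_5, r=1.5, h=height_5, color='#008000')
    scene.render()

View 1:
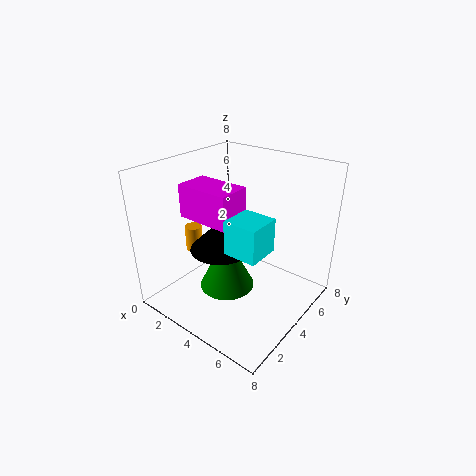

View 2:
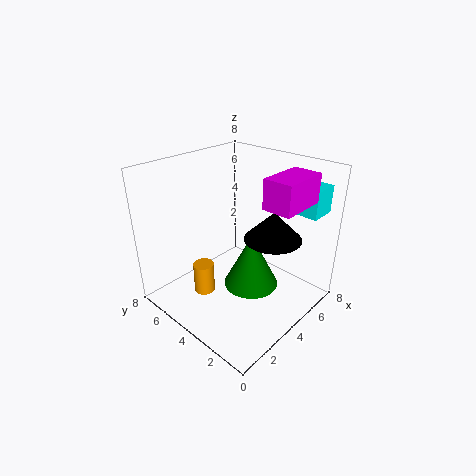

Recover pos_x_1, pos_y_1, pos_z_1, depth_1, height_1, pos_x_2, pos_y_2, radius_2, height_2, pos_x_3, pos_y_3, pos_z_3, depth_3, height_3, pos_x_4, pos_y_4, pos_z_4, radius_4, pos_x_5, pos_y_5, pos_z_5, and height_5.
pos_x_1 = 6
pos_y_1 = 0.5
pos_z_1 = 5.5
depth_1 = 1.5
height_1 = 1.5
pos_x_2 = 4.5
pos_y_2 = 2
radius_2 = 1.5
height_2 = 1.5
pos_x_3 = 3.5
pos_y_3 = 0.5
pos_z_3 = 6.5
depth_3 = 1.5
height_3 = 1.5
pos_x_4 = 1
pos_y_4 = 3.5
pos_z_4 = 2.5
radius_4 = 0.5
pos_x_5 = 4
pos_y_5 = 3
pos_z_5 = 1.5
height_5 = 3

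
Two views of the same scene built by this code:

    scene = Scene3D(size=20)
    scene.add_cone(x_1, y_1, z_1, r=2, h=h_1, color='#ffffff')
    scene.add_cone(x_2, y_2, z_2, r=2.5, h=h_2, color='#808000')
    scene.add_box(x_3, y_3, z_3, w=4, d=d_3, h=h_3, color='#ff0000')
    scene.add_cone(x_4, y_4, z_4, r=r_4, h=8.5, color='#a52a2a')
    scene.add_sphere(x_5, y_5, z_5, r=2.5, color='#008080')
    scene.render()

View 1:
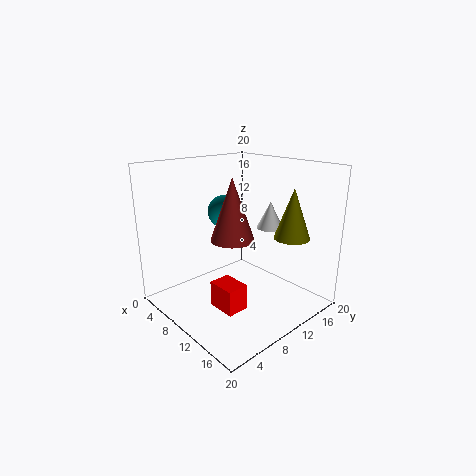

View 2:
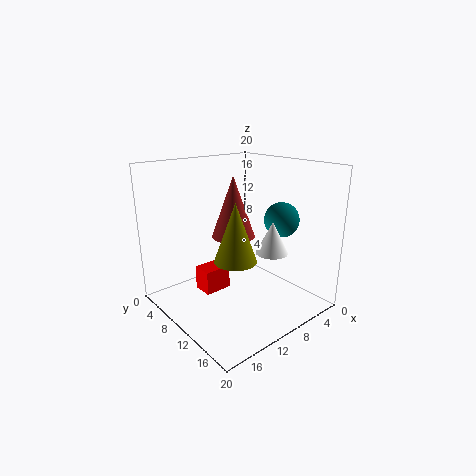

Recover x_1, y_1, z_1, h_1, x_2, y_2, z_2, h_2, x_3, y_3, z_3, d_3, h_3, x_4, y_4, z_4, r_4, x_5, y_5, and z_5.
x_1 = 10, y_1 = 16.5, z_1 = 10, h_1 = 4, x_2 = 15, y_2 = 15.5, z_2 = 10, h_2 = 7, x_3 = 10, y_3 = 5, z_3 = 1.5, d_3 = 3, h_3 = 3.5, x_4 = 10, y_4 = 9, z_4 = 10, r_4 = 3, x_5 = 4, y_5 = 12.5, z_5 = 12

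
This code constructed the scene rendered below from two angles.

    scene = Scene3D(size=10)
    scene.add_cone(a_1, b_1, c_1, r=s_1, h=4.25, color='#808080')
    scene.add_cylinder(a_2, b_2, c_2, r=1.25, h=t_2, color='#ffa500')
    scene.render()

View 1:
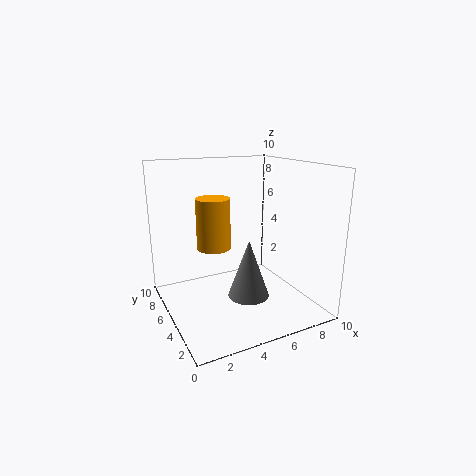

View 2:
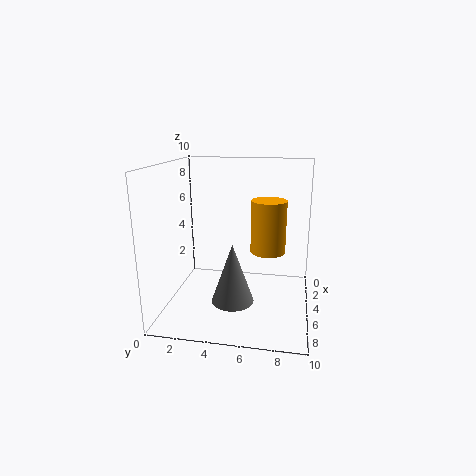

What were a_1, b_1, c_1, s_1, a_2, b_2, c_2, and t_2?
a_1 = 5.75
b_1 = 4.75
c_1 = 0.5
s_1 = 1.5
a_2 = 4
b_2 = 7
c_2 = 3.75
t_2 = 3.75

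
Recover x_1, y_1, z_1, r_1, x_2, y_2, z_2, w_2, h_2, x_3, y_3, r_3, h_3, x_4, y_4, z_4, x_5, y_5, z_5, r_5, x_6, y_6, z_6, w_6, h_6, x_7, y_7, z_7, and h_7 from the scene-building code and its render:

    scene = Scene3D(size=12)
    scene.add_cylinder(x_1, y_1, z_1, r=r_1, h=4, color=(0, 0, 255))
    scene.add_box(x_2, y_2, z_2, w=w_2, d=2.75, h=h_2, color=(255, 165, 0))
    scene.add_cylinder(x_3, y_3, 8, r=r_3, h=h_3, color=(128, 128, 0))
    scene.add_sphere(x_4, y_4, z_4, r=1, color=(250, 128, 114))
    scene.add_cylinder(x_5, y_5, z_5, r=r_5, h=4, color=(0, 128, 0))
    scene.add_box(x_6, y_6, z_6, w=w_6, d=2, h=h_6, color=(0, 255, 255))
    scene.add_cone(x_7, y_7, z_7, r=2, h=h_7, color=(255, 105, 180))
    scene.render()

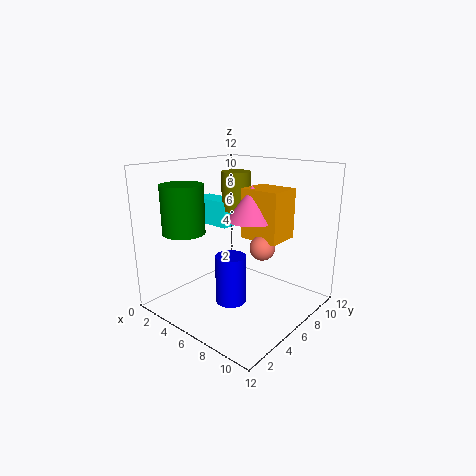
x_1 = 6.5, y_1 = 4.5, z_1 = 1, r_1 = 1.25, x_2 = 6.5, y_2 = 5.75, z_2 = 6.25, w_2 = 3.25, h_2 = 4, x_3 = 4.75, y_3 = 7.25, r_3 = 1.25, h_3 = 3.25, x_4 = 8.5, y_4 = 6, z_4 = 5.75, x_5 = 2.75, y_5 = 3, z_5 = 6.5, r_5 = 1.75, x_6 = 0.75, y_6 = 6, z_6 = 6.5, w_6 = 3.75, h_6 = 2.25, x_7 = 7.25, y_7 = 6.25, z_7 = 7.75, h_7 = 2.75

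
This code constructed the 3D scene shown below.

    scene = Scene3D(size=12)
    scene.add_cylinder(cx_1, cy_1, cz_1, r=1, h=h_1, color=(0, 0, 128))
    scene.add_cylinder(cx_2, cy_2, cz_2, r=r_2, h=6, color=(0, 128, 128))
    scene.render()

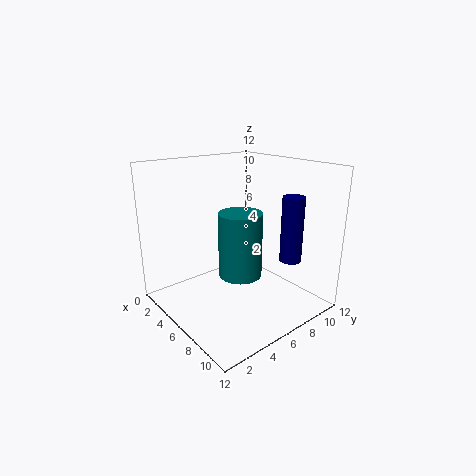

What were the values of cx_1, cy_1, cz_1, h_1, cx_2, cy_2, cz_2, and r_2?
cx_1 = 7.5
cy_1 = 11
cz_1 = 3
h_1 = 6
cx_2 = 4.5
cy_2 = 7.5
cz_2 = 1.5
r_2 = 2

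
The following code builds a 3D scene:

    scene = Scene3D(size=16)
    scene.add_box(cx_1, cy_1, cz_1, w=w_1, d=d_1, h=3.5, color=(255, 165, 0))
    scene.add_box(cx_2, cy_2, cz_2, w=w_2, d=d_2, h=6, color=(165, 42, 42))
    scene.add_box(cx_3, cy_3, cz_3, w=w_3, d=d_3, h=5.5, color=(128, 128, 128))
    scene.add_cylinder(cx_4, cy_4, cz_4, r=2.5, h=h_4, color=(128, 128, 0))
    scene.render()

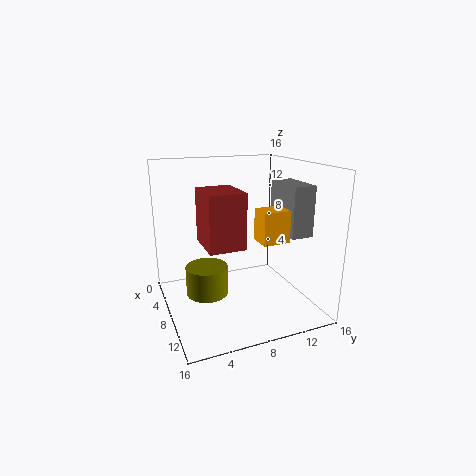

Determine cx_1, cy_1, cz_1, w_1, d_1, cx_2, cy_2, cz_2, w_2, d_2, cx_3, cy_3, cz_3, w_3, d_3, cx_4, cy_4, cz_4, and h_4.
cx_1 = 9
cy_1 = 9.5
cz_1 = 8
w_1 = 2.5
d_1 = 3
cx_2 = 5.5
cy_2 = 4
cz_2 = 7.5
w_2 = 5
d_2 = 4
cx_3 = 7
cy_3 = 12.5
cz_3 = 8.5
w_3 = 5
d_3 = 2.5
cx_4 = 5.5
cy_4 = 5
cz_4 = 0.5
h_4 = 3.5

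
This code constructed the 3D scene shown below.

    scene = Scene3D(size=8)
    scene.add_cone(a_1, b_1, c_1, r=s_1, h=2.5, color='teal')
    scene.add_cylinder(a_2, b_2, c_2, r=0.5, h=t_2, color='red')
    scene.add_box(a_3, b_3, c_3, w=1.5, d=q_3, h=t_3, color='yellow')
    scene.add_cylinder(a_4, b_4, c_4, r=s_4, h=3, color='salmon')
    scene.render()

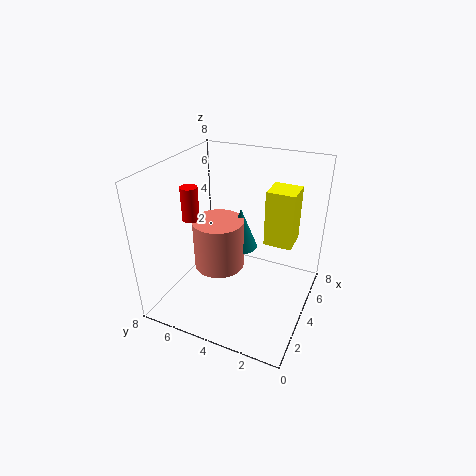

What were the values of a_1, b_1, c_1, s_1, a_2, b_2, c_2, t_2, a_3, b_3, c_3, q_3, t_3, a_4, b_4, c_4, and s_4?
a_1 = 5.5; b_1 = 4.5; c_1 = 2.5; s_1 = 1; a_2 = 4; b_2 = 7; c_2 = 4.5; t_2 = 2; a_3 = 4; b_3 = 1; c_3 = 4; q_3 = 1.5; t_3 = 3; a_4 = 4.5; b_4 = 5.5; c_4 = 1.5; s_4 = 1.5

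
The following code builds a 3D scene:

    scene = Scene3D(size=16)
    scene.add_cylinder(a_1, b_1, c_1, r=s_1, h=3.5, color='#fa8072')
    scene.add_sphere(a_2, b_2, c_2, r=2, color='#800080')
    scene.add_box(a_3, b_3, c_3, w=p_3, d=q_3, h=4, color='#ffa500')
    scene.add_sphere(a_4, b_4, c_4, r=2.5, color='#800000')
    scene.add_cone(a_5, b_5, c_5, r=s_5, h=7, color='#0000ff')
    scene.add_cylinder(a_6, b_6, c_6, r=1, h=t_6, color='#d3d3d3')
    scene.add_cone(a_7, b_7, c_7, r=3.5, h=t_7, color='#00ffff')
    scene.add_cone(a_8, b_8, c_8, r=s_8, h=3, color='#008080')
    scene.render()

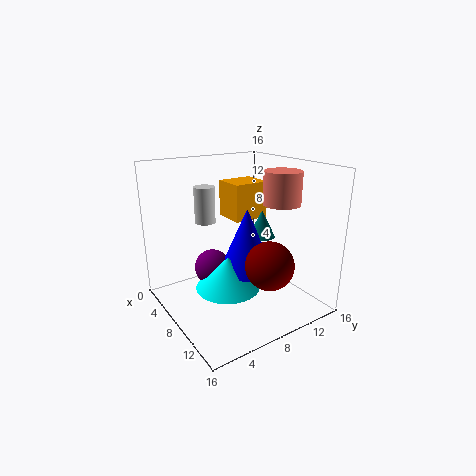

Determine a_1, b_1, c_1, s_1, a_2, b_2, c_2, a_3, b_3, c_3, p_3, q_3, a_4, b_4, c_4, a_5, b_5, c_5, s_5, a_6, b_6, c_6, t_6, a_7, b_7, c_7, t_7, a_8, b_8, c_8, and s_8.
a_1 = 11, b_1 = 11.5, c_1 = 12, s_1 = 2, a_2 = 6.5, b_2 = 5.5, c_2 = 4.5, a_3 = 5, b_3 = 7.5, c_3 = 10, p_3 = 3.5, q_3 = 4, a_4 = 13, b_4 = 8.5, c_4 = 6.5, a_5 = 9, b_5 = 8.5, c_5 = 4.5, s_5 = 3, a_6 = 9, b_6 = 3.5, c_6 = 11, t_6 = 3.5, a_7 = 9, b_7 = 6, c_7 = 3, t_7 = 3.5, a_8 = 9, b_8 = 10.5, c_8 = 8, s_8 = 1.5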